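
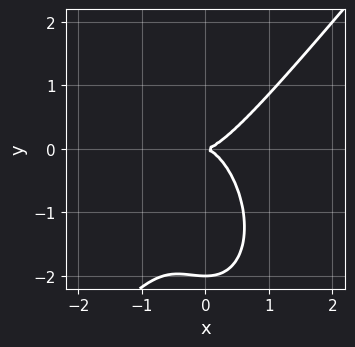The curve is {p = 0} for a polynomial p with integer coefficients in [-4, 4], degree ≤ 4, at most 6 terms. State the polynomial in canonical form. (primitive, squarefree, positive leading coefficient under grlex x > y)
3*x^3 - x^2*y - y^3 - 2*y^2

deg p = 3.
Observable constraints: among the integer gridlines, it crosses the y-axis at y ∈ {-2, 0}; it meets the x-axis at x = 0 (among the integer gridlines).
Putting this together gives p.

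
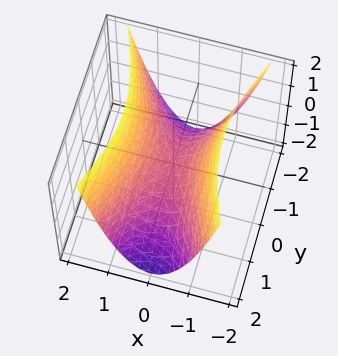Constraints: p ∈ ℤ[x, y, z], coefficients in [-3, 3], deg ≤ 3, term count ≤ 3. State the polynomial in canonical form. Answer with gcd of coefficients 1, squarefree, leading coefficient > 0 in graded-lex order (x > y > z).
3*x^2 - y^2 - 2*z

1. Degree: a saddle surface; a quadric, so deg p = 2.
2. Symmetries: mirror symmetry y ↦ −y ⇒ only even powers of y; the x ↦ −x reflection is a symmetry, so x appears only in even powers.
3. Against the integer gridlines: it meets the y-axis at y = 0 (among the integer gridlines); it crosses the z-axis at the gridline z = 0.
4. Fitting integer coefficients to these (and the overall shape) gives p.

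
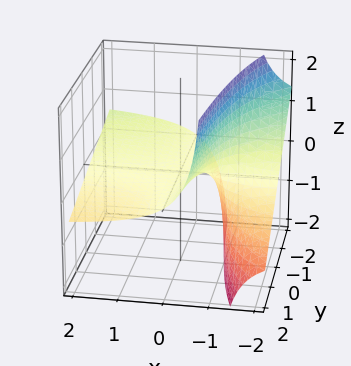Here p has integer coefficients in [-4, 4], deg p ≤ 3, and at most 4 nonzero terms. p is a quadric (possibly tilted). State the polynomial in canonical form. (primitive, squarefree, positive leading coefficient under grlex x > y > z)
x*y + 3*x*z + 3*z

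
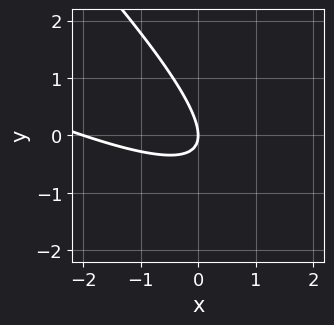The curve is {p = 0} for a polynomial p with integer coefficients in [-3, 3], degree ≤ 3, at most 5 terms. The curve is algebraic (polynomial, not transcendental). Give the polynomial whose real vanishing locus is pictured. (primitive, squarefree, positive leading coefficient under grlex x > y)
x^2 + 3*x*y + 2*y^2 + 2*x

deg p = 2. A generic line meets the curve in up to 2 points.
Checking where it meets the axes: among the integer gridlines, it crosses the x-axis at x ∈ {-2, 0}; it crosses the y-axis at the gridline y = 0.
Putting this together gives p.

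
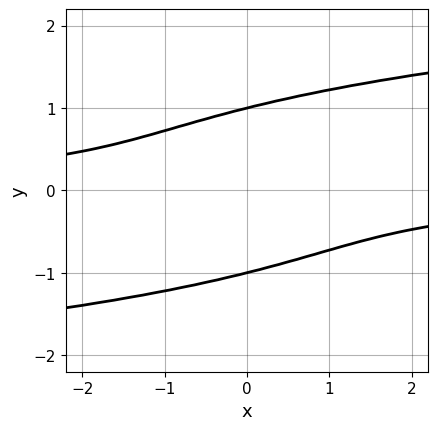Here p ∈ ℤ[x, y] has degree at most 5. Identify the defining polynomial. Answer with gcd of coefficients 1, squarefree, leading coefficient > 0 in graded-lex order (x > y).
(a) Degree: a generic line meets the curve in up to 4 points, so deg p = 4.
(b) Reading off the gridlines: it misses every integer gridline on the x-axis; the y-axis gridline crossings are at y ∈ {-1, 1}.
(c) Putting this together gives p.

y^4 - x*y - 1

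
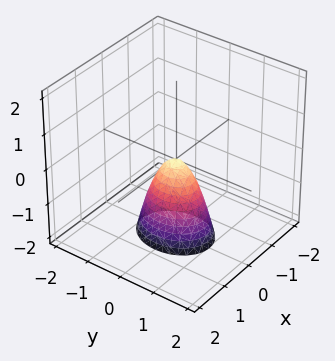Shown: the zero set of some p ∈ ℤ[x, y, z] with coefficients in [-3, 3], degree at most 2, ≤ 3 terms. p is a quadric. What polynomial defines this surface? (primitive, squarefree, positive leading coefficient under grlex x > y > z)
1. deg p = 2. A single bowl opening along one axis; a quadric.
2. Symmetries: mirror symmetry y ↦ −y ⇒ only even powers of y; it's symmetric under x → −x, forcing even powers of x.
3. Reading off the gridlines: it crosses the x-axis at the gridline x = 0; one y-axis crossing is at y = 0.
4. Together with the visible shape, these determine p as stated.

3*x^2 + 2*y^2 + z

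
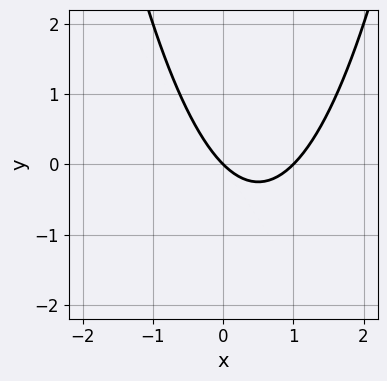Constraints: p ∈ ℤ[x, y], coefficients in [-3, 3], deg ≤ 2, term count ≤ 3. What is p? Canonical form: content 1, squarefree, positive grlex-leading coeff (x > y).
x^2 - x - y

First, the degree is 2 — the shape is more complex than any degree-1 curve.
Next, against the integer gridlines: the x-axis gridline crossings are at x ∈ {0, 1}; it crosses the y-axis at the gridline y = 0.
Finally, together with the visible shape, these determine p as stated.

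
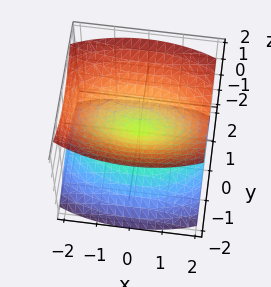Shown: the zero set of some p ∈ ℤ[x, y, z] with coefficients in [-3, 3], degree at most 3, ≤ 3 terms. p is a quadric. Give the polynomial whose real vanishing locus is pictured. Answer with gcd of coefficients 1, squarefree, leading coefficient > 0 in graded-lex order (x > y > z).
x^2 + 3*y^2 - 3*z^2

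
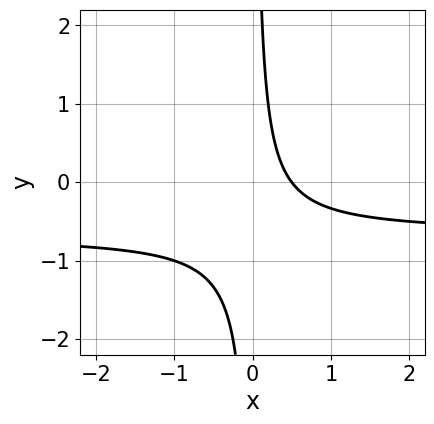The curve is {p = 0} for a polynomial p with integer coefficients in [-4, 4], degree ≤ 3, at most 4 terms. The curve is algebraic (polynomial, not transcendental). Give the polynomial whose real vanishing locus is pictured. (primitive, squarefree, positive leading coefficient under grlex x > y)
(a) deg p = 2. No degree-1 curve has this shape.
(b) Reading off the gridlines: no y-intercept at any integer in the box.
(c) Assembling these constraints gives the stated polynomial.

3*x*y + 2*x - 1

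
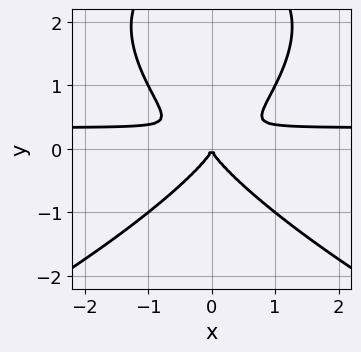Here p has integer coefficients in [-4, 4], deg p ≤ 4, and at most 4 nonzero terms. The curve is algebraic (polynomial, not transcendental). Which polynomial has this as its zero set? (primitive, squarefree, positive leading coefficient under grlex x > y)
y^4 + 3*x^2*y - 3*y^3 - x^2

First, deg p = 4. No degree-3 curve has this shape.
Then, symmetries: mirror symmetry x ↦ −x ⇒ only even powers of x.
Next, against the integer gridlines: it meets the x-axis at x = 0 (among the integer gridlines); one y-axis crossing is at y = 0.
Finally, these observations pin down the coefficients.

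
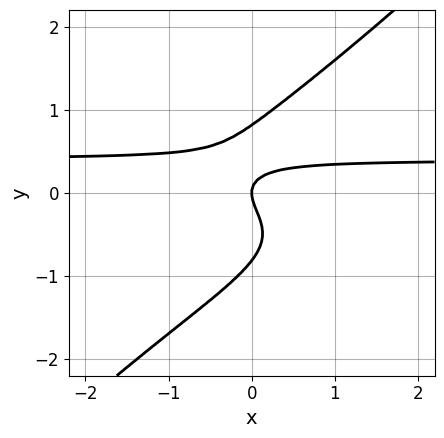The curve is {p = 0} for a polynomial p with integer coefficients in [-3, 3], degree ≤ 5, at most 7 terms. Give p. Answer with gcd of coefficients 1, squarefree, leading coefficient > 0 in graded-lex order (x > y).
3*x*y^3 - 3*y^4 + 2*x*y + 2*y^2 - x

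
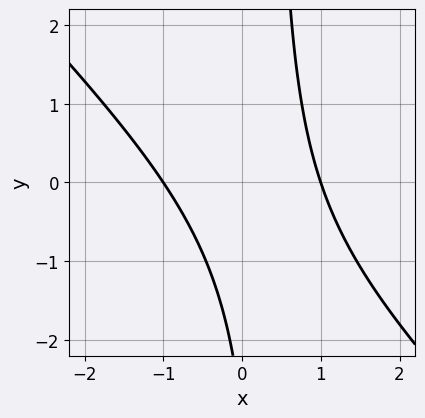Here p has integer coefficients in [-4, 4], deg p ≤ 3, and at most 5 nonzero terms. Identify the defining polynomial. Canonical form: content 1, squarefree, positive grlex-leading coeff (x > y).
3*x^2 + 3*x*y - y - 3

First, the degree is 2 — no degree-1 curve has this shape.
Next, from the visible intercepts: among the integer gridlines, it crosses the x-axis at x ∈ {-1, 1}; no y-intercept at any integer in the box.
Finally, these observations pin down the coefficients.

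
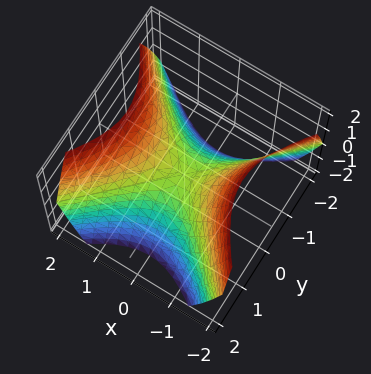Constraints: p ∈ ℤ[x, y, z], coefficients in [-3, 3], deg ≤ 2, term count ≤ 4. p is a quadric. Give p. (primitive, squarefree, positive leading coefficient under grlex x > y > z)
x^2 - y^2 - z

1. Degree: a saddle surface; a quadric, so deg p = 2.
2. Symmetries: it's symmetric under y → −y, forcing even powers of y; it's symmetric under x → −x, forcing even powers of x.
3. Checking where it meets the axes: it crosses the y-axis at the gridline y = 0; one x-axis crossing is at x = 0; one z-axis crossing is at z = 0.
4. The integer polynomial consistent with all of this is the stated p.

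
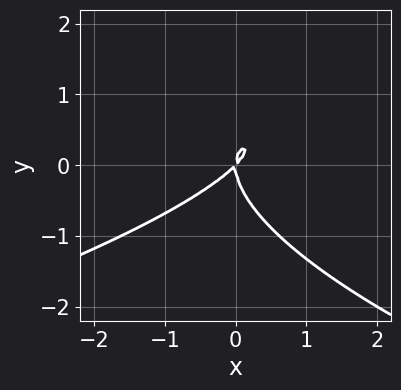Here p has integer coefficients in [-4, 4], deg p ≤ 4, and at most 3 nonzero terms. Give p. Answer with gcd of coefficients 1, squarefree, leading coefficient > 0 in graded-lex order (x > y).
y^3 + x^2 - x*y

1. deg p = 3. No degree-2 curve has this shape.
2. From the axis intercepts and sections: it crosses the y-axis at the gridline y = 0; it crosses the x-axis at the gridline x = 0.
3. Matching integer coefficients to the picture gives p.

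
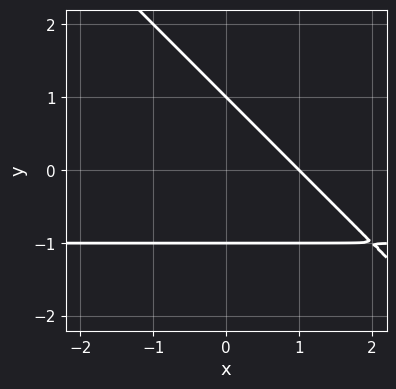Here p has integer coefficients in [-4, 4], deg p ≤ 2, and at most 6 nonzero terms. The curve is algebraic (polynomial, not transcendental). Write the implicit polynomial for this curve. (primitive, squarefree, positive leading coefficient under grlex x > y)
First, the degree is 2 — no degree-1 curve has this shape.
Then, observable constraints: among the integer gridlines, it crosses the y-axis at y ∈ {-1, 1}; it crosses the x-axis at the gridline x = 1.
Finally, assembling these constraints gives the stated polynomial.

x*y + y^2 + x - 1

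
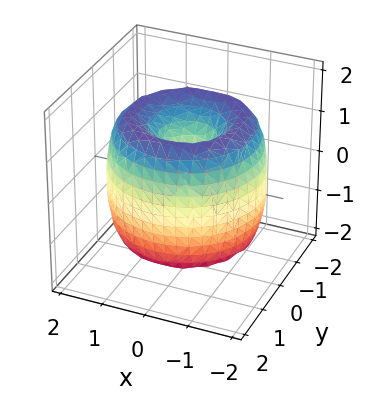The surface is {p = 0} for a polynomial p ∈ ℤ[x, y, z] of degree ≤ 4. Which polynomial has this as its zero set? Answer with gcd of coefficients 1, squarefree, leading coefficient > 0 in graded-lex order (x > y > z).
x^4 + 2*x^2*y^2 + y^4 - 3*x^2 - 3*y^2 + z^2

1. deg p = 4. The shape is more complex than any degree-3 surface.
2. By symmetry, the z-axis is an axis of rotation, so x and y enter only as x² + y².
3. Checking where it meets the axes: a circular section at z = 1 has radius between 0 and 1; it crosses the x-axis at the gridline x = 0; it crosses the z-axis at the gridline z = 0; it crosses the y-axis at the gridline y = 0.
4. These observations pin down the coefficients.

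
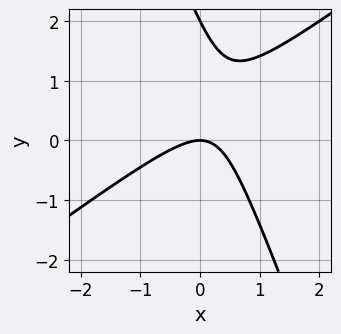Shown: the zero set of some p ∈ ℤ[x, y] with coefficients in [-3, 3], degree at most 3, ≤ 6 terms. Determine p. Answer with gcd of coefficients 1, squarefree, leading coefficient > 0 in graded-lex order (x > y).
2*x^2 - 2*x*y - y^2 + 2*y

1. deg p = 2. A generic line meets the curve in up to 2 points.
2. From the visible intercepts: it crosses the x-axis at the gridline x = 0; among the integer gridlines, it crosses the y-axis at y ∈ {0, 2}.
3. The integer polynomial consistent with all of this is the stated p.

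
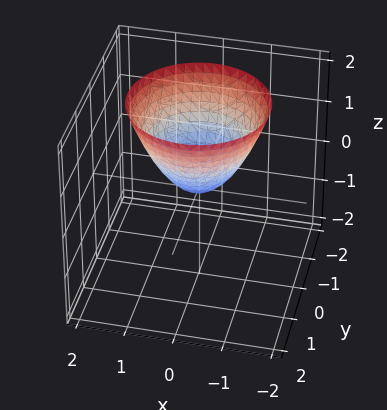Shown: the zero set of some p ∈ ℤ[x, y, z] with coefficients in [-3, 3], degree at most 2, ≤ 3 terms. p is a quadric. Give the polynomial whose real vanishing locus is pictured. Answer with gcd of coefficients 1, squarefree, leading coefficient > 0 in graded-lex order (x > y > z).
1. The degree is 2 — a paraboloid; a quadric.
2. Symmetries: the z-axis is an axis of rotation, so x and y enter only as x² + y².
3. Observable constraints: it meets the x-axis at x = 0 (among the integer gridlines); it meets the z-axis at z = 0 (among the integer gridlines); a circular section at z = 2 has radius between 1 and 2; it crosses the y-axis at the gridline y = 0.
4. Putting this together gives p.

x^2 + y^2 - z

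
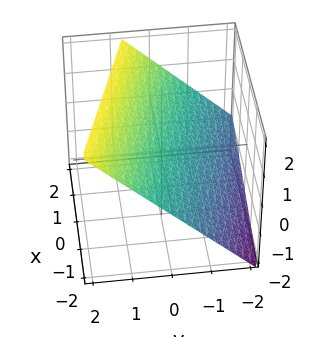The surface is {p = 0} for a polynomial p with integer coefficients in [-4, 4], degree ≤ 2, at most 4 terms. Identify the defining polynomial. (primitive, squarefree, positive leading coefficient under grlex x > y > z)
1. The degree is 1 — the surface is flat (a plane).
2. From the visible intercepts: one x-axis crossing is at x = -2.
3. The integer polynomial consistent with all of this is the stated p.

x + 3*y - 3*z + 2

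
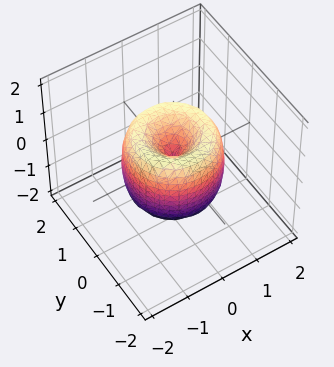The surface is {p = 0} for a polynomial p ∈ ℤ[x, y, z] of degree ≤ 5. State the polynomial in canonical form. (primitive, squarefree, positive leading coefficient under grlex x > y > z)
2*x^4 + 4*x^2*y^2 + 2*y^4 - 3*x^2 - 3*y^2 + z^2

1. Degree: no degree-3 surface has this shape, so deg p = 4.
2. Symmetries: rotational symmetry about the z-axis ⇒ p depends on x, y only through x² + y².
3. Checking where it meets the axes: it crosses the x-axis at the gridline x = 0; a circular section at z = 1 has radius between 0 and 1; it crosses the y-axis at the gridline y = 0; it meets the z-axis at z = 0 (among the integer gridlines).
4. Assembling these constraints gives the stated polynomial.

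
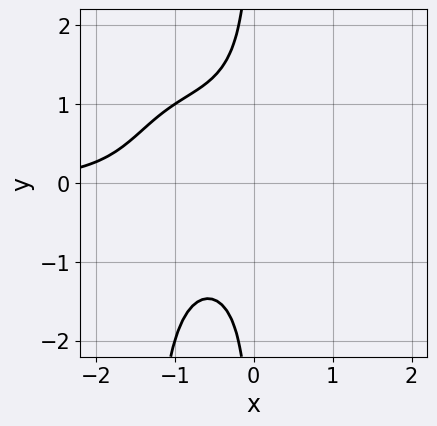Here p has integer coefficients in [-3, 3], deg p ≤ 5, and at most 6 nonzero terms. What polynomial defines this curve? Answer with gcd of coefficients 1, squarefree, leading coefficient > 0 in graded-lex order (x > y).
x^3*y + 2*x^2*y^2 + 3*x*y^2 + 2

1. deg p = 4. The shape is more complex than any degree-3 curve.
2. Observable constraints: the curve avoids every integer y-axis point in the box; it misses every integer gridline on the x-axis.
3. Together with the visible shape, these determine p as stated.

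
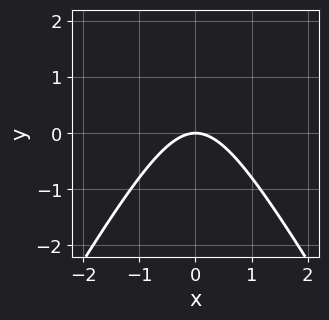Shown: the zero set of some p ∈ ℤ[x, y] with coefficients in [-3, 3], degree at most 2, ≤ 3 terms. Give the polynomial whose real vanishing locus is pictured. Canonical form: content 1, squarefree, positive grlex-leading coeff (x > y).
1. Degree: no degree-1 curve has this shape, so deg p = 2.
2. Symmetries: it's symmetric under x → −x, forcing even powers of x.
3. From the visible intercepts: it meets the x-axis at x = 0 (among the integer gridlines); it crosses the y-axis at the gridline y = 0.
4. The integer polynomial consistent with all of this is the stated p.

3*x^2 - y^2 + 3*y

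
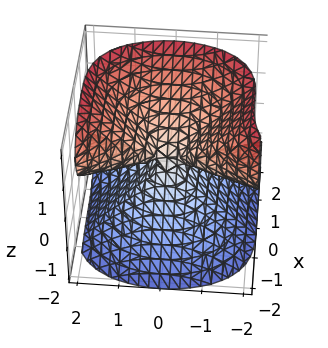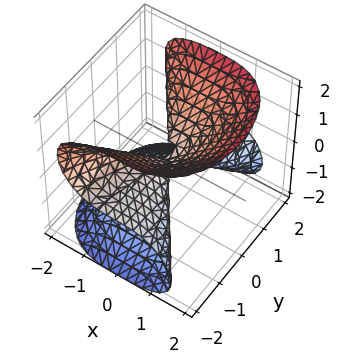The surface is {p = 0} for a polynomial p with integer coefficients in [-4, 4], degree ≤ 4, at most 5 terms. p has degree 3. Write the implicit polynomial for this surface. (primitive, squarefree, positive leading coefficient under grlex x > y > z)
(a) Degree: the shape is more complex than any degree-2 surface, so deg p = 3.
(b) Observable constraints: one x-axis crossing is at x = 0; the visible y-axis segment lies entirely on the surface.
(c) Fitting integer coefficients to these (and the overall shape) gives p.

x^3 + y^2*z - z^3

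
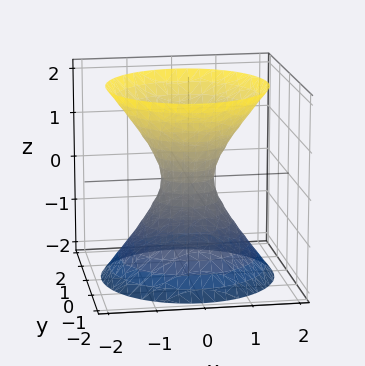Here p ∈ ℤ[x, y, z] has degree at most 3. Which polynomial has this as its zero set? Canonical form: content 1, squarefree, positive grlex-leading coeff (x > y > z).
3*x^2 + 3*y^2 - 2*z^2 - 1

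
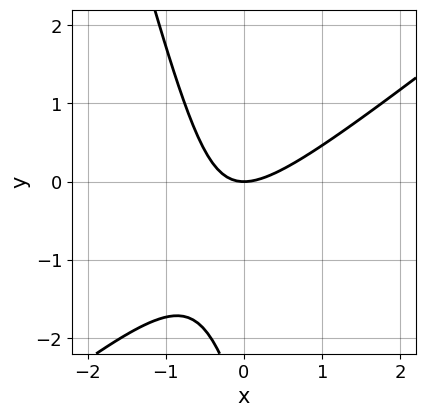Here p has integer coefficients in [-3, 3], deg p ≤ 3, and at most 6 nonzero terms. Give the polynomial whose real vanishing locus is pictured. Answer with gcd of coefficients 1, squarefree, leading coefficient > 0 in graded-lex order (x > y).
3*x^2 - 3*x*y - y^2 - 3*y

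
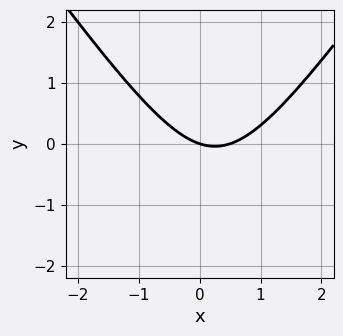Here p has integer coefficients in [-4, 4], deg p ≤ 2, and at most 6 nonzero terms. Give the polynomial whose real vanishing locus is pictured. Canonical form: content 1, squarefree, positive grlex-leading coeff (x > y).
The degree is 2 — a generic line meets the curve in up to 2 points.
Against the integer gridlines: it crosses the x-axis at the gridline x = 0; it crosses the y-axis at the gridline y = 0.
These observations pin down the coefficients.

2*x^2 - y^2 - x - 3*y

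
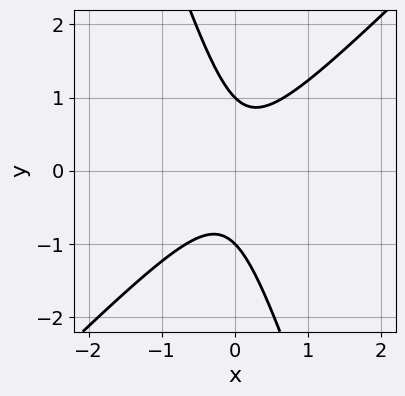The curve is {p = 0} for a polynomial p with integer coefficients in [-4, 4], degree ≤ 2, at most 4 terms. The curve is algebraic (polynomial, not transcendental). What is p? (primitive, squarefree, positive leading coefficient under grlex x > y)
First, deg p = 2. No degree-1 curve has this shape.
Then, from the visible intercepts: it misses every integer gridline on the x-axis; the y-axis gridline crossings are at y ∈ {-1, 1}.
Finally, together with the visible shape, these determine p as stated.

3*x^2 - 2*x*y - y^2 + 1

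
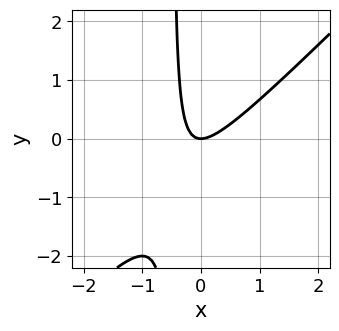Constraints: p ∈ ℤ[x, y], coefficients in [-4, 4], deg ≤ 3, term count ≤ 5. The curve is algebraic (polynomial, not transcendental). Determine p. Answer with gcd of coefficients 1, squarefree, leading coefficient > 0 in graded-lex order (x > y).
2*x^2 - 2*x*y - y

(a) Degree: no degree-1 curve has this shape, so deg p = 2.
(b) Observable constraints: it meets the y-axis at y = 0 (among the integer gridlines); it meets the x-axis at x = 0 (among the integer gridlines).
(c) Solving for integer coefficients yields p as stated.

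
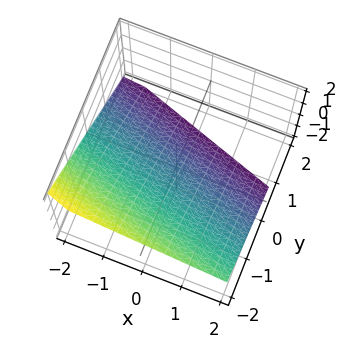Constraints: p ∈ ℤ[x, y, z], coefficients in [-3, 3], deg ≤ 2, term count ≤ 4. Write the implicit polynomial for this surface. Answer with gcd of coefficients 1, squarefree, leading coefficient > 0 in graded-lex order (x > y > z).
x + 3*y + 3*z + 2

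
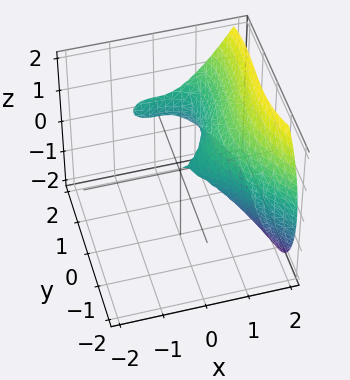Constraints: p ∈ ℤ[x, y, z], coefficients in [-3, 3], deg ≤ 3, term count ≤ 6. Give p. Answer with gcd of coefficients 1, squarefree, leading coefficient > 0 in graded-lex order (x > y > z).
2*x^3 + y^3 - 2*y^2 - 3*z^2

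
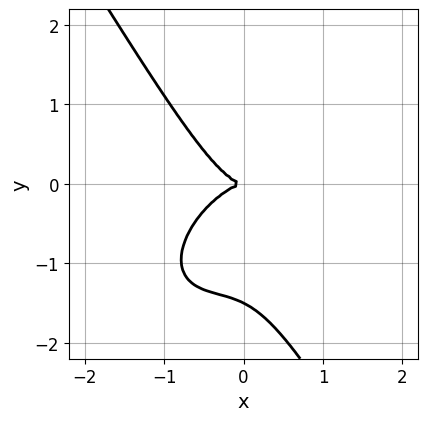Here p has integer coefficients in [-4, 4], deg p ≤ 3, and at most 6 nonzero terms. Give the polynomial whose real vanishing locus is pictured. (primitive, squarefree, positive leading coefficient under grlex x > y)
1. deg p = 3. No degree-2 curve has this shape.
2. Observable constraints: it meets the x-axis at x = 0 (among the integer gridlines); it meets the y-axis at y = 0 (among the integer gridlines).
3. The integer polynomial consistent with all of this is the stated p.

3*x^3 - 2*x^2*y + x*y^2 + 2*y^3 + 3*y^2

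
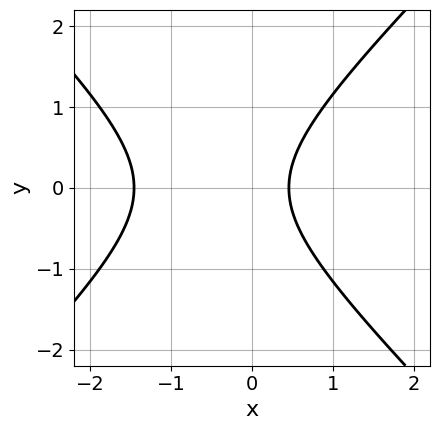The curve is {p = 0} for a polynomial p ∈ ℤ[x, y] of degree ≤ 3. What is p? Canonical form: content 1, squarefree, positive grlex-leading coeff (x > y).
3*x^2 - 3*y^2 + 3*x - 2

First, the degree is 2 — no degree-1 curve has this shape.
Next, symmetries: it's symmetric under y → −y, forcing even powers of y.
Then, checking where it meets the axes: it misses every integer gridline on the y-axis.
Finally, matching integer coefficients to the picture gives p.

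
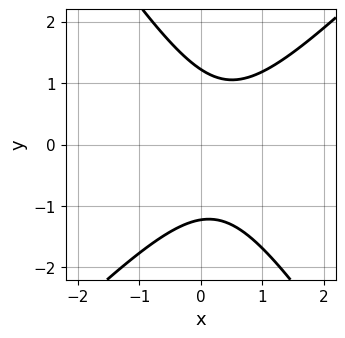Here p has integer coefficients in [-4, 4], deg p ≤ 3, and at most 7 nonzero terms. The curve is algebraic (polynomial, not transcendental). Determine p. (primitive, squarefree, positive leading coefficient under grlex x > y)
First, the degree is 2 — no degree-1 curve has this shape.
Next, against the integer gridlines: the curve avoids every integer x-axis point in the box.
Finally, matching integer coefficients to the picture gives p.

3*x^2 - x*y - 2*y^2 - 2*x + 3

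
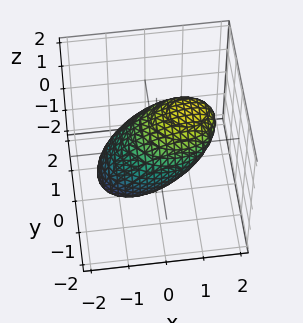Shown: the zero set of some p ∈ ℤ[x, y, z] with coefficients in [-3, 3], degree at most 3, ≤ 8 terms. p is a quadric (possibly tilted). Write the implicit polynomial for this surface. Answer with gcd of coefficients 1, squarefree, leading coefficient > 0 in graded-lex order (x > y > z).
2*x^2 - 3*x*z + 3*y^2 - y*z + 3*z^2 - 3

(a) deg p = 2. The shape is more complex than any degree-1 surface.
(b) Against the integer gridlines: among the integer gridlines, it crosses the z-axis at z ∈ {-1, 1}; among the integer gridlines, it crosses the y-axis at y ∈ {-1, 1}.
(c) Assembling these constraints gives the stated polynomial.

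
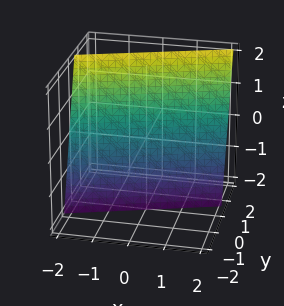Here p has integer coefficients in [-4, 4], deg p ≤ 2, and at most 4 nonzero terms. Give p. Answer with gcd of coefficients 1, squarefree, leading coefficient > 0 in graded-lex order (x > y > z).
x - 3*y + z + 2

1. deg p = 1. Every cross-section is a straight line — this is a plane.
2. Checking where it meets the axes: it crosses the z-axis at the gridline z = -2; it meets the x-axis at x = -2 (among the integer gridlines).
3. Putting this together gives p.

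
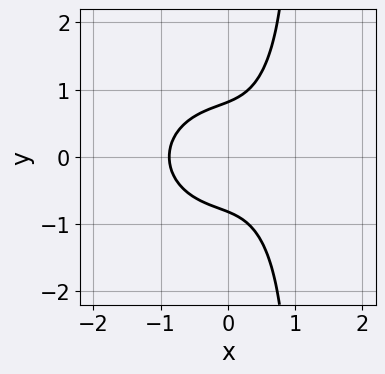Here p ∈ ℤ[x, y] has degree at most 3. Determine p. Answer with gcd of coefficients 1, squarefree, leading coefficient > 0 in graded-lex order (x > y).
3*x^3 + 3*x*y^2 - 3*y^2 + 2

(a) deg p = 3. A generic line meets the curve in up to 3 points.
(b) Symmetries: it's symmetric under y → −y, forcing even powers of y.
(c) Solving for integer coefficients yields p as stated.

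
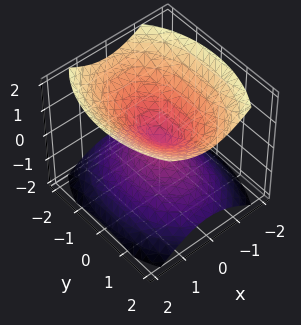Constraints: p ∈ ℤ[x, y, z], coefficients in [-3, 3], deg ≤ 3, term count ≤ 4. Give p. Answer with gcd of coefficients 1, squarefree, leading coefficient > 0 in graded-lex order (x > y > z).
(a) The picture has 2 separate pieces. They look like related sheets of one shape, so recover p as a whole.
(b) The degree is 2 — a double cone through the origin; a quadric.
(c) Symmetries: mirror symmetry y ↦ −y ⇒ only even powers of y; the z ↦ −z reflection is a symmetry, so z appears only in even powers; it's symmetric under x → −x, forcing even powers of x.
(d) Against the integer gridlines: it crosses the y-axis at the gridline y = 0; it meets the z-axis at z = 0 (among the integer gridlines).
(e) Together with the visible shape, these determine p as stated.

2*x^2 + y^2 - 2*z^2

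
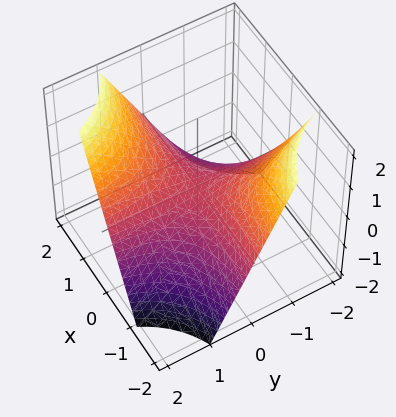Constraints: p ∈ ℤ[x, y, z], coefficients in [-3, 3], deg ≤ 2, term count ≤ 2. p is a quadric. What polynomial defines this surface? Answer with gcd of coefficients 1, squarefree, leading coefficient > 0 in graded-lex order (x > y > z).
x*y - z

deg p = 2. A saddle surface; a quadric.
Reading off the gridlines: it crosses the z-axis at the gridline z = 0; the visible y-axis segment lies entirely on the surface; the visible x-axis segment lies entirely on the surface.
Fitting integer coefficients to these (and the overall shape) gives p.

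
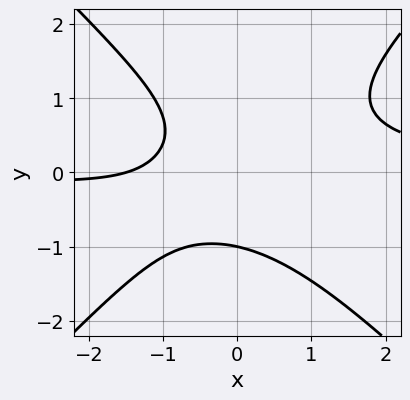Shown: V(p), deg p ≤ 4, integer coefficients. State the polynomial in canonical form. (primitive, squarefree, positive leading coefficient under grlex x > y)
3*x^2*y - 3*y^3 - 2*x - 3

1. The degree is 3 — no degree-2 curve has this shape.
2. Reading off the gridlines: it crosses the y-axis at the gridline y = -1.
3. Matching integer coefficients to the picture gives p.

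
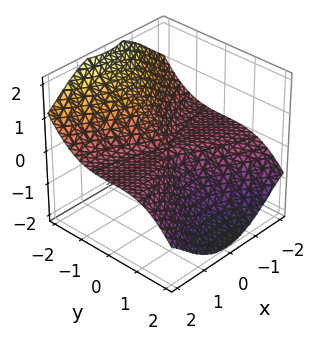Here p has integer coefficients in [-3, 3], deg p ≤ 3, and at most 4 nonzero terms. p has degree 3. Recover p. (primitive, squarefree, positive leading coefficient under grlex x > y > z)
2*x^2*z + y^3 + z^3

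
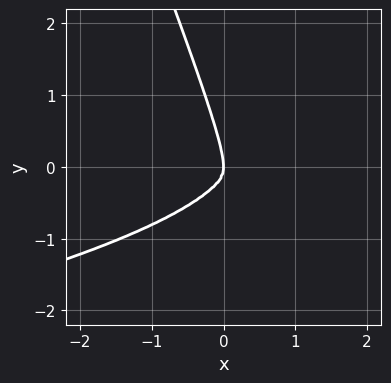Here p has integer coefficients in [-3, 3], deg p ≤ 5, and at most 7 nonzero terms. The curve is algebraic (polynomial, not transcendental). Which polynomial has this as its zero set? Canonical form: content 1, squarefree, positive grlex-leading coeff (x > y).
First, deg p = 4. No degree-3 curve has this shape.
Then, from the axis intercepts and sections: it meets the y-axis at y = 0 (among the integer gridlines); it crosses the x-axis at the gridline x = 0.
Finally, together with the visible shape, these determine p as stated.

x^2*y^2 + 3*x*y^3 + y^4 + 2*x^3 + x*y^2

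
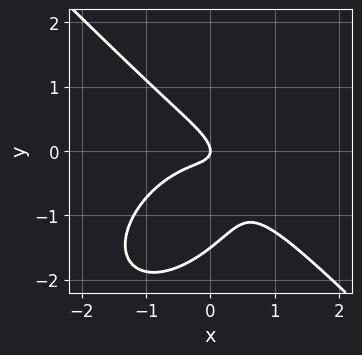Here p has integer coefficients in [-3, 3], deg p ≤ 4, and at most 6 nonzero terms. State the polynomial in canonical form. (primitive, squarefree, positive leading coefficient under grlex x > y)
2*x^3 + 2*y^3 + 3*x*y + 3*y^2 + x

Degree: no degree-2 curve has this shape, so deg p = 3.
Checking where it meets the axes: it meets the y-axis at y = 0 (among the integer gridlines); it crosses the x-axis at the gridline x = 0.
Putting this together gives p.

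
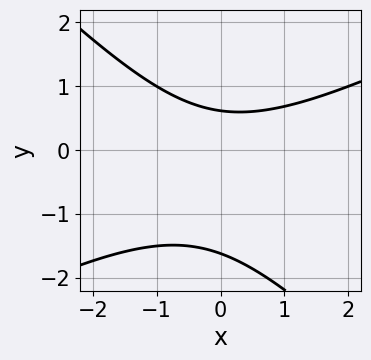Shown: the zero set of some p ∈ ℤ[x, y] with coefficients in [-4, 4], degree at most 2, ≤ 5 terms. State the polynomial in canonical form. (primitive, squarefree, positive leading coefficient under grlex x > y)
The degree is 2 — no degree-1 curve has this shape.
From the visible intercepts: no x-intercept at any integer in the box.
These observations pin down the coefficients.

x^2 - x*y - 2*y^2 - 2*y + 2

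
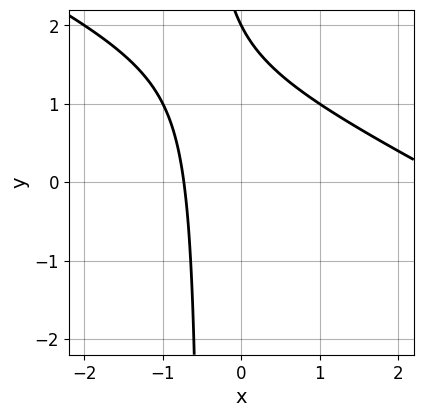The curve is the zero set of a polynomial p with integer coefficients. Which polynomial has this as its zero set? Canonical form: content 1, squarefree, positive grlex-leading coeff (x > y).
First, degree: the shape is more complex than any degree-1 curve, so deg p = 2.
Next, from the axis intercepts and sections: it meets the y-axis at y = 2 (among the integer gridlines).
Finally, putting this together gives p.

x^2 + 2*x*y - 2*x + y - 2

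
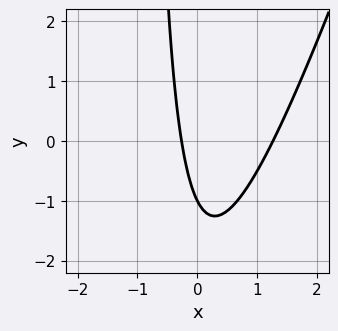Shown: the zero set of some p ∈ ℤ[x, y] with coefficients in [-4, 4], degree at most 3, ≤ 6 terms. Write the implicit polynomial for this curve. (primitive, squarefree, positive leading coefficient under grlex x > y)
Degree: the shape is more complex than any degree-1 curve, so deg p = 2.
Against the integer gridlines: one y-axis crossing is at y = -1.
Together with the visible shape, these determine p as stated.

3*x^2 - x*y - 3*x - y - 1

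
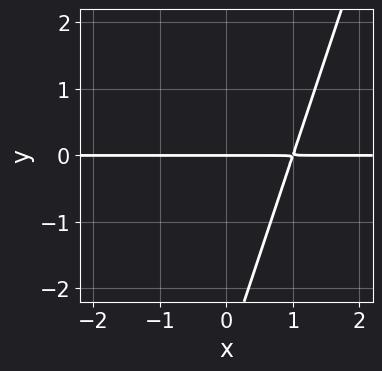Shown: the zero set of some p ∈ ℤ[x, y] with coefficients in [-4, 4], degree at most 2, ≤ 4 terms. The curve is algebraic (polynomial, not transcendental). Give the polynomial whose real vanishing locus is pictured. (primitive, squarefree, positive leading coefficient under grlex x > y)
3*x*y - y^2 - 3*y

1. Degree: no degree-1 curve has this shape, so deg p = 2.
2. Observable constraints: one y-axis crossing is at y = 0; the visible x-axis segment lies entirely on the curve.
3. Fitting integer coefficients to these (and the overall shape) gives p.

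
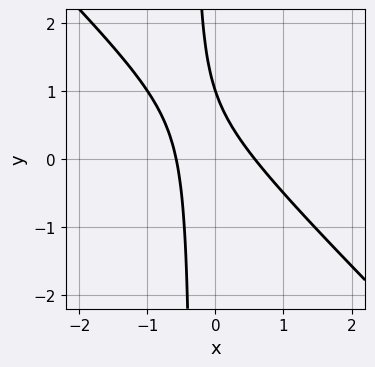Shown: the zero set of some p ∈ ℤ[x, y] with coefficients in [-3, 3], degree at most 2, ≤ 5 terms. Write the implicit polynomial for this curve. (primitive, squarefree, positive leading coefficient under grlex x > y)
3*x^2 + 3*x*y + y - 1

The degree is 2 — no degree-1 curve has this shape.
Checking where it meets the axes: one y-axis crossing is at y = 1.
The integer polynomial consistent with all of this is the stated p.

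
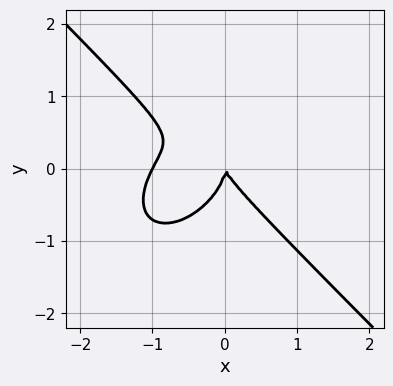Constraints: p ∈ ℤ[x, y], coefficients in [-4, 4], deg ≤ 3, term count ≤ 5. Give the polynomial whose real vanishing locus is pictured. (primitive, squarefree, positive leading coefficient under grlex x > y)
1. Degree: the shape is more complex than any degree-2 curve, so deg p = 3.
2. From the axis intercepts and sections: one y-axis crossing is at y = 0; among the integer gridlines, it crosses the x-axis at x ∈ {-1, 0}.
3. Fitting integer coefficients to these (and the overall shape) gives p.

2*x^3 + 2*y^3 + 2*x^2 + x*y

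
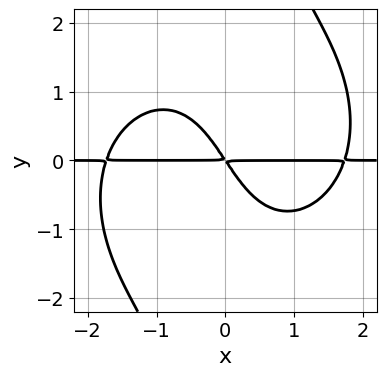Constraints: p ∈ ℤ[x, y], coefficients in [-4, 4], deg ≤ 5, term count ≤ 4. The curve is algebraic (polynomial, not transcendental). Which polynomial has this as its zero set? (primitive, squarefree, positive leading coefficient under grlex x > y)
1. deg p = 4. No degree-3 curve has this shape.
2. Against the integer gridlines: the visible x-axis segment lies entirely on the curve.
3. Together with the visible shape, these determine p as stated.

x^3*y + x*y^3 - 3*x*y - 2*y^2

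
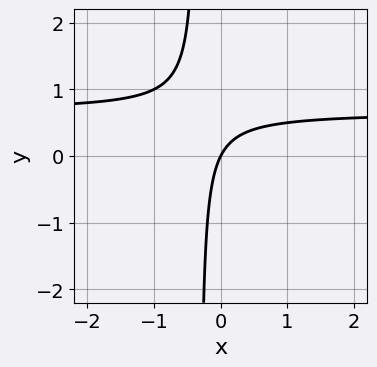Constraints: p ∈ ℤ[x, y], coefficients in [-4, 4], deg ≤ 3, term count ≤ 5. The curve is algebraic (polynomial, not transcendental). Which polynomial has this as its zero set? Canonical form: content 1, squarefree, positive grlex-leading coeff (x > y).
(a) Degree: a generic line meets the curve in up to 2 points, so deg p = 2.
(b) From the visible intercepts: one y-axis crossing is at y = 0; one x-axis crossing is at x = 0.
(c) Assembling these constraints gives the stated polynomial.

3*x*y - 2*x + y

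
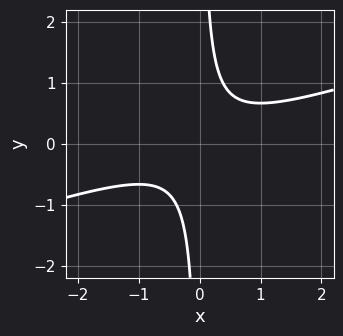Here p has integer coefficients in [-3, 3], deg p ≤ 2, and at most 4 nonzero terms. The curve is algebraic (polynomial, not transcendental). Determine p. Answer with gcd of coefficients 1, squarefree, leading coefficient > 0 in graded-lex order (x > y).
x^2 - 3*x*y + 1

deg p = 2.
Against the integer gridlines: the curve avoids every integer y-axis point in the box; the curve avoids every integer x-axis point in the box.
Putting this together gives p.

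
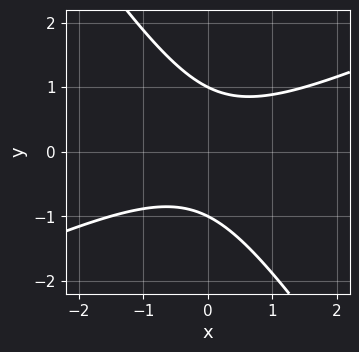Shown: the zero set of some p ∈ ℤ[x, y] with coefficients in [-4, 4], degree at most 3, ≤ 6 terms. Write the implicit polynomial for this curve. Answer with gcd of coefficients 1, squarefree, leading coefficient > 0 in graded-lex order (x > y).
The degree is 2 — the shape is more complex than any degree-1 curve.
From the axis intercepts and sections: it misses every integer gridline on the x-axis; among the integer gridlines, it crosses the y-axis at y ∈ {-1, 1}.
These observations pin down the coefficients.

2*x^2 - 3*x*y - 3*y^2 + 3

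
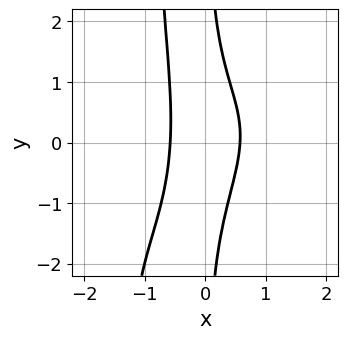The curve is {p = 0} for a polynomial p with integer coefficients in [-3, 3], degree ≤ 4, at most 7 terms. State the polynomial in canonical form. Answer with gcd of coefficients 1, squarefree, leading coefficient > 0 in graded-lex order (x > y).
1. Degree: no degree-3 curve has this shape, so deg p = 4.
2. Reading off the gridlines: it misses every integer gridline on the y-axis.
3. The integer polynomial consistent with all of this is the stated p.

x^3*y - x^2*y^2 - x*y^2 - 3*x^2 + 1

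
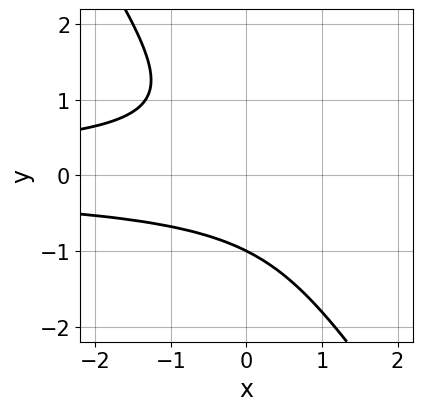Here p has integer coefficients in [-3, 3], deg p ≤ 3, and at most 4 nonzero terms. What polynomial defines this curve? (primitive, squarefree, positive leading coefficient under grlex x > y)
3*x*y^2 + 2*y^3 + 2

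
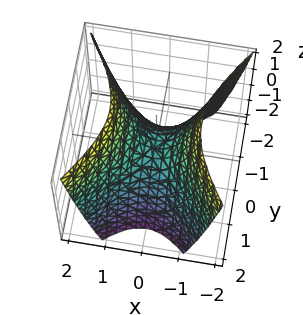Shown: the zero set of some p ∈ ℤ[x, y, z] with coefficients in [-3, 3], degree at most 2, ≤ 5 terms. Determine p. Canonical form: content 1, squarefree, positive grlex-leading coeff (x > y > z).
1. deg p = 2. A saddle surface; a quadric.
2. Symmetries: the x ↦ −x reflection is a symmetry, so x appears only in even powers; it's symmetric under y → −y, forcing even powers of y.
3. Reading off the gridlines: one y-axis crossing is at y = 0; it meets the z-axis at z = 0 (among the integer gridlines).
4. Putting this together gives p.

3*x^2 - 2*y^2 - 2*z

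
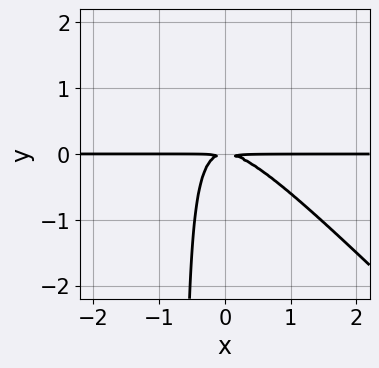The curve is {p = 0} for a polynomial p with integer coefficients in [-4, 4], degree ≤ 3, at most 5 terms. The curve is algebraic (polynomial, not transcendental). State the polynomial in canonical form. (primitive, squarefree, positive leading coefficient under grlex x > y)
3*x^2*y + 3*x*y^2 + 2*y^2

(a) Degree: a generic line meets the curve in up to 3 points, so deg p = 3.
(b) Observable constraints: every point of the x-axis in the box is on the curve.
(c) Fitting integer coefficients to these (and the overall shape) gives p.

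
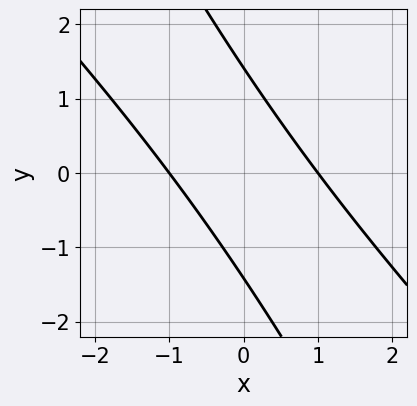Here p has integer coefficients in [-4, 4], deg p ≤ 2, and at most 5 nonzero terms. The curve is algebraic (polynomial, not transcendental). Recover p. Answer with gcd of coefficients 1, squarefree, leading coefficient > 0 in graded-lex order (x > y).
2*x^2 + 3*x*y + y^2 - 2

First, degree: no degree-1 curve has this shape, so deg p = 2.
Then, from the axis intercepts and sections: the x-axis gridline crossings are at x ∈ {-1, 1}.
Finally, the integer polynomial consistent with all of this is the stated p.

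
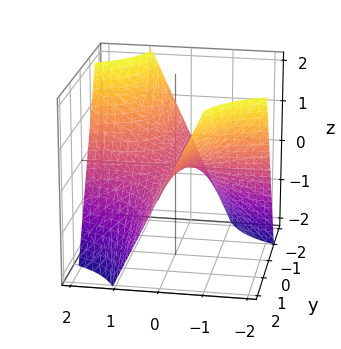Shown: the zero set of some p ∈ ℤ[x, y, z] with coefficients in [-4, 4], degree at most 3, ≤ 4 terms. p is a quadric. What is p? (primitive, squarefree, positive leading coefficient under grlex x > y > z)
1. The degree is 2 — a hyperbolic paraboloid; a quadric.
2. From the axis intercepts and sections: one z-axis crossing is at z = 0; every point of the y-axis in the box is on the surface; the visible x-axis segment lies entirely on the surface.
3. Together with the visible shape, these determine p as stated.

x*y + z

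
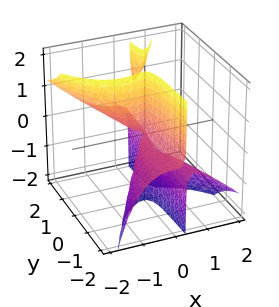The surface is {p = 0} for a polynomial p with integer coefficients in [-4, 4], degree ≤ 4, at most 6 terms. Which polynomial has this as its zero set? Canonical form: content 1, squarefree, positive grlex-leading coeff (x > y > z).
3*x^3 + 2*x^2*z - 3*x*y*z + y*z

1. The picture has 2 separate pieces. They look like related sheets of one shape, so recover p as a whole.
2. Degree: no degree-2 surface has this shape, so deg p = 3.
3. From the axis intercepts and sections: it crosses the x-axis at the gridline x = 0; every point of the y-axis in the box is on the surface; every point of the z-axis in the box is on the surface.
4. Matching integer coefficients to the picture gives p.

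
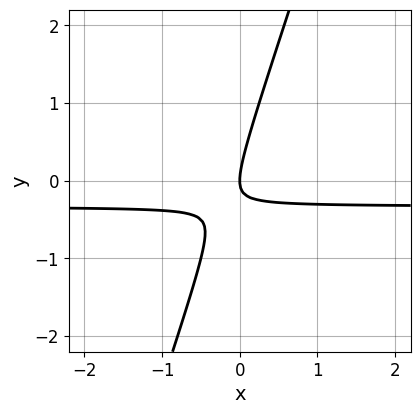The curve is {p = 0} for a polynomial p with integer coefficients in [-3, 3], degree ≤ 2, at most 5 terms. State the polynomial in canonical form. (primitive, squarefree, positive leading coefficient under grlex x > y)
3*x*y - y^2 + x

(a) deg p = 2. A generic line meets the curve in up to 2 points.
(b) Against the integer gridlines: it meets the x-axis at x = 0 (among the integer gridlines); it meets the y-axis at y = 0 (among the integer gridlines).
(c) Solving for integer coefficients yields p as stated.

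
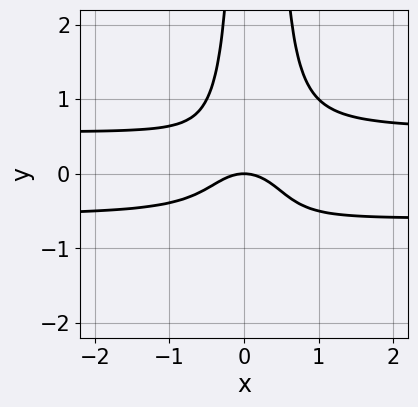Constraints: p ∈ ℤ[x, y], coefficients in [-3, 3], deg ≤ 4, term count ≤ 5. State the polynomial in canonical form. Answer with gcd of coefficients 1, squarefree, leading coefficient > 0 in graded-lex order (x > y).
3*x^2*y^2 - x*y^2 - x^2 - y

1. The degree is 4 — no degree-3 curve has this shape.
2. Against the integer gridlines: it meets the y-axis at y = 0 (among the integer gridlines); it meets the x-axis at x = 0 (among the integer gridlines).
3. Matching integer coefficients to the picture gives p.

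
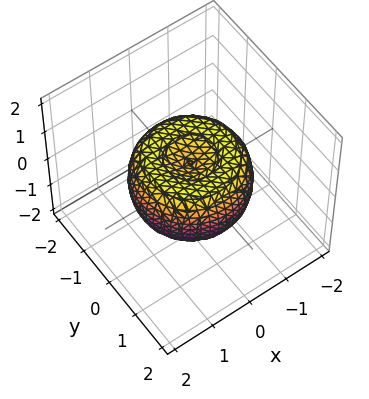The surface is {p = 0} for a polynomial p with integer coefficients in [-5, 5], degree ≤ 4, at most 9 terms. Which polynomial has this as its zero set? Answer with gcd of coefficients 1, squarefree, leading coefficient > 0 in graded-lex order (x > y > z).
2*x^4 + 4*x^2*y^2 + 2*y^4 - 3*x^2 - 3*y^2 + 3*z^2 - 1

First, deg p = 4.
Then, by symmetry, the surface is invariant under rotation about z: p = q(x² + y², z).
Next, reading off the gridlines: a circular section at z = 0 has radius between 1 and 2.
Finally, putting this together gives p.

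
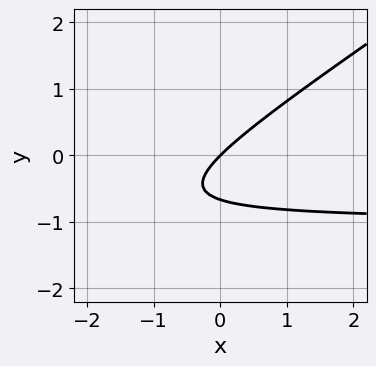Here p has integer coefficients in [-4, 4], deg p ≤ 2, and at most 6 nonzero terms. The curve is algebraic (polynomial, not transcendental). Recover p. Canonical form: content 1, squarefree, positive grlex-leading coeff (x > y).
2*x*y - 3*y^2 + 2*x - 2*y

(a) Degree: the shape is more complex than any degree-1 curve, so deg p = 2.
(b) Observable constraints: one y-axis crossing is at y = 0; one x-axis crossing is at x = 0.
(c) Putting this together gives p.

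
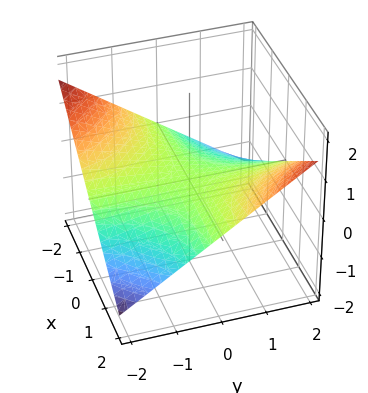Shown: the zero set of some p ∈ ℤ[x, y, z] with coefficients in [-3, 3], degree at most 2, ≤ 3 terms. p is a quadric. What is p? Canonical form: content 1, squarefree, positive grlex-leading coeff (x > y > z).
x*y - 3*z

deg p = 2. A hyperbolic paraboloid; a quadric.
Checking where it meets the axes: the visible x-axis segment lies entirely on the surface; every point of the y-axis in the box is on the surface; one z-axis crossing is at z = 0.
Matching integer coefficients to the picture gives p.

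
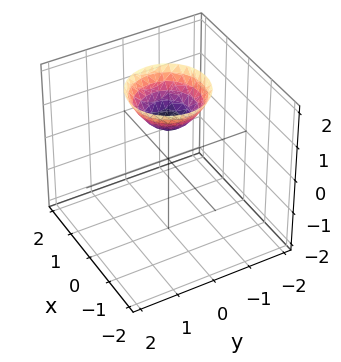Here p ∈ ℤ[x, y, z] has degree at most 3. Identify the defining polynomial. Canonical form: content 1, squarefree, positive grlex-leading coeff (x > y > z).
Degree: the shape is more complex than any degree-1 surface, so deg p = 2.
Symmetry: every cross-section ⟂ z is a circle, so x, y appear only via x² + y².
From the axis intercepts and sections: it misses every integer gridline on the x-axis; it meets the z-axis at z = 1 (among the integer gridlines); no y-intercept at any integer in the box; a circular section at z = 2 has radius exactly 1.
These observations pin down the coefficients.

x^2 + y^2 - z + 1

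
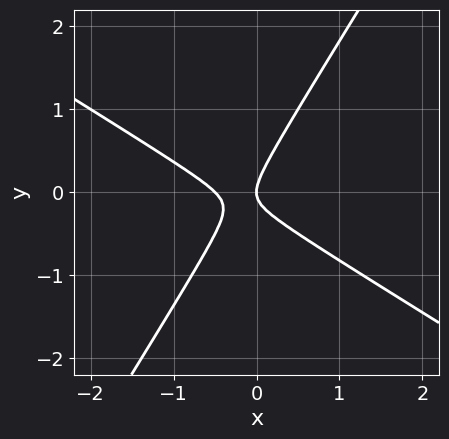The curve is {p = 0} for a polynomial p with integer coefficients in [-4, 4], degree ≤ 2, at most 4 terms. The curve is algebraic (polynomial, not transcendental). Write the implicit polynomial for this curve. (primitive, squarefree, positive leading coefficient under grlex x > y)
2*x^2 + 2*x*y - 2*y^2 + x

The degree is 2 — the shape is more complex than any degree-1 curve.
From the axis intercepts and sections: one x-axis crossing is at x = 0; it meets the y-axis at y = 0 (among the integer gridlines).
These observations pin down the coefficients.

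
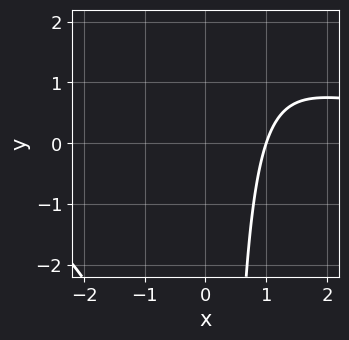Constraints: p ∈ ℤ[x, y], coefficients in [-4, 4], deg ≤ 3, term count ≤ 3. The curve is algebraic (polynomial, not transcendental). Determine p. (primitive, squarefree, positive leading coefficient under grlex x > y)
x^2*y - 3*x + 3

1. The degree is 3 — a generic line meets the curve in up to 3 points.
2. From the visible intercepts: one x-axis crossing is at x = 1; it misses every integer gridline on the y-axis.
3. The integer polynomial consistent with all of this is the stated p.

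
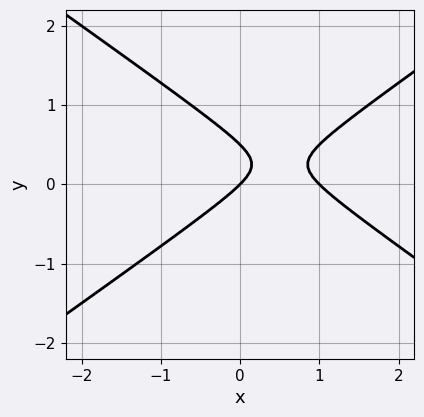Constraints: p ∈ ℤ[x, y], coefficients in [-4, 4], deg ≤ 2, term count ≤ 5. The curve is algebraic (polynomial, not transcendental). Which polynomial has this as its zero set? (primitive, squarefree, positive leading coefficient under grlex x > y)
(a) The degree is 2 — no degree-1 curve has this shape.
(b) Observable constraints: it meets the y-axis at y = 0 (among the integer gridlines); among the integer gridlines, it crosses the x-axis at x ∈ {0, 1}.
(c) Putting this together gives p.

x^2 - 2*y^2 - x + y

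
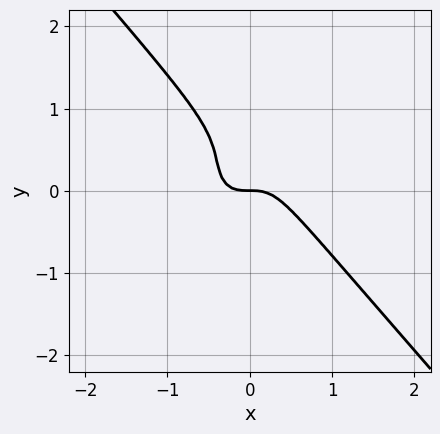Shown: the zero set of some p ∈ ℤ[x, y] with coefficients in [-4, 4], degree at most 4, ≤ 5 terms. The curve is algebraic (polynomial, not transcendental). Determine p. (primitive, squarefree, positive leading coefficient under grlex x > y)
3*x^3 + 2*y^3 - 2*y^2 + y

1. deg p = 3. No degree-2 curve has this shape.
2. Checking where it meets the axes: it meets the x-axis at x = 0 (among the integer gridlines); it crosses the y-axis at the gridline y = 0.
3. Together with the visible shape, these determine p as stated.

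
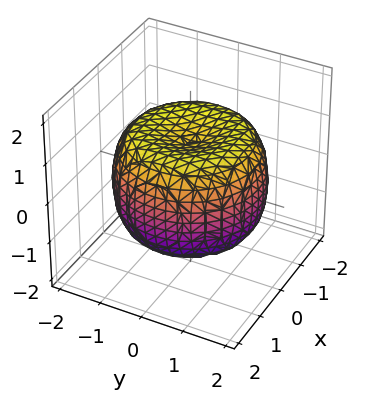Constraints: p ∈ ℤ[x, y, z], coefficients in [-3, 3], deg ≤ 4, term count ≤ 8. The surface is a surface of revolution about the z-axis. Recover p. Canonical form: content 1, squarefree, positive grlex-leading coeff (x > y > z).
x^4 + 2*x^2*y^2 + y^4 - 2*x^2 - 2*y^2 + 2*z^2 - 2

First, the degree is 4 — a generic line meets the surface in up to 4 points.
Next, symmetries: the z-axis is an axis of rotation, so x and y enter only as x² + y².
Then, from the visible intercepts: a circular section at z = -1 has radius between 1 and 2; the z-axis gridline crossings are at z ∈ {-1, 1}.
Finally, putting this together gives p.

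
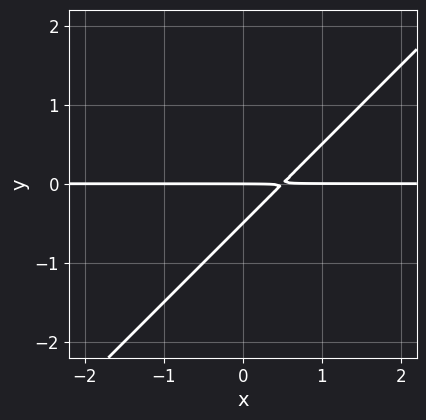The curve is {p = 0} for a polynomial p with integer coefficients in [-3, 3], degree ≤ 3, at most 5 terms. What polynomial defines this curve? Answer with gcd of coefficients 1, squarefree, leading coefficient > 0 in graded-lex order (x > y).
2*x*y - 2*y^2 - y

First, the degree is 2 — a generic line meets the curve in up to 2 points.
Then, against the integer gridlines: it crosses the y-axis at the gridline y = 0; the visible x-axis segment lies entirely on the curve.
Finally, putting this together gives p.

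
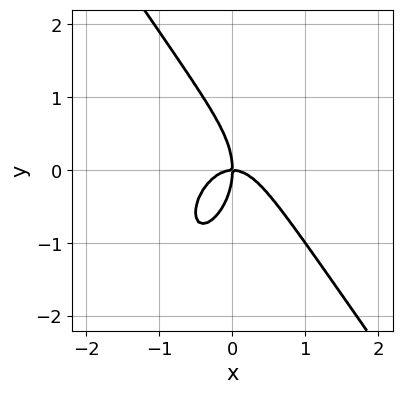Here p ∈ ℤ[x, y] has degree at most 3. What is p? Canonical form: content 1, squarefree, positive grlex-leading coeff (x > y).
3*x^3 + y^3 + 2*x*y

1. Degree: the shape is more complex than any degree-2 curve, so deg p = 3.
2. Against the integer gridlines: one y-axis crossing is at y = 0; one x-axis crossing is at x = 0.
3. These observations pin down the coefficients.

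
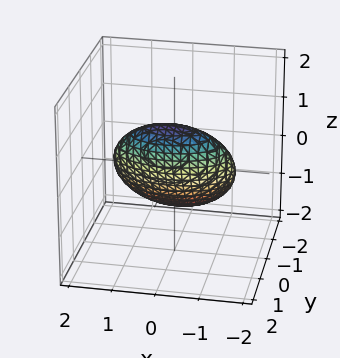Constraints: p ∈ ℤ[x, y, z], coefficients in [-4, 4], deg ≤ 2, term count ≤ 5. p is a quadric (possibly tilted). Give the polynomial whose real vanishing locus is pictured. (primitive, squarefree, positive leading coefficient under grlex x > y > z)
x^2 + 3*y^2 - 3*y*z + 2*z^2 - 2

First, the degree is 2 — no degree-1 surface has this shape.
Next, observable constraints: the z-axis gridline crossings are at z ∈ {-1, 1}.
Finally, matching integer coefficients to the picture gives p.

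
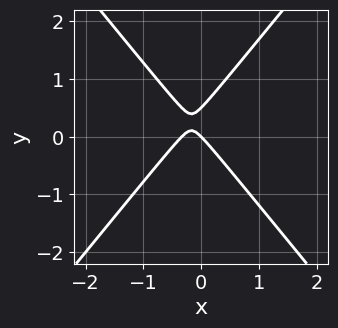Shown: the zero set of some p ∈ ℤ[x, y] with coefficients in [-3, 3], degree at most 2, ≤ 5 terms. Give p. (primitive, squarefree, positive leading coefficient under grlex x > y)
3*x^2 - 2*y^2 + x + y

1. deg p = 2. A generic line meets the curve in up to 2 points.
2. From the visible intercepts: one x-axis crossing is at x = 0; it meets the y-axis at y = 0 (among the integer gridlines).
3. Matching integer coefficients to the picture gives p.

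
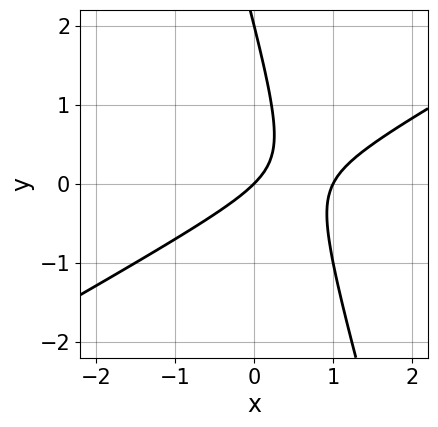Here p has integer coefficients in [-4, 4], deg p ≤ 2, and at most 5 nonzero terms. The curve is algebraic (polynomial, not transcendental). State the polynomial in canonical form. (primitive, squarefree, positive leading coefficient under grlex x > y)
The degree is 2 — no degree-1 curve has this shape.
Checking where it meets the axes: among the integer gridlines, it crosses the x-axis at x ∈ {0, 1}; the y-axis gridline crossings are at y ∈ {0, 2}.
These observations pin down the coefficients.

2*x^2 - 3*x*y - y^2 - 2*x + 2*y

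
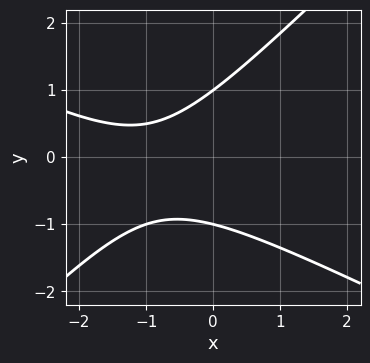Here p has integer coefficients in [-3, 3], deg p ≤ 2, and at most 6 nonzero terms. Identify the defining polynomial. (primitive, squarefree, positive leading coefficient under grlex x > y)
First, deg p = 2. No degree-1 curve has this shape.
Then, reading off the gridlines: no x-intercept at any integer in the box; the y-axis gridline crossings are at y ∈ {-1, 1}.
Finally, assembling these constraints gives the stated polynomial.

x^2 + x*y - 2*y^2 + 2*x + 2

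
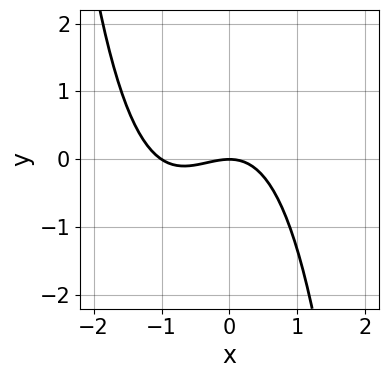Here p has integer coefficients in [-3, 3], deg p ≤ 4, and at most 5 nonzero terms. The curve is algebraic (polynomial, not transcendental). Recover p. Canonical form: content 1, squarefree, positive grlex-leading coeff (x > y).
2*x^3 + 2*x^2 + 3*y

deg p = 3. A generic line meets the curve in up to 3 points.
From the axis intercepts and sections: among the integer gridlines, it crosses the x-axis at x ∈ {-1, 0}; it meets the y-axis at y = 0 (among the integer gridlines).
Assembling these constraints gives the stated polynomial.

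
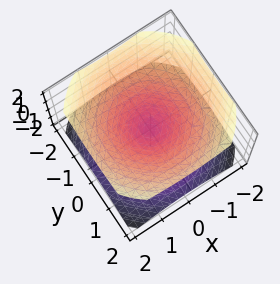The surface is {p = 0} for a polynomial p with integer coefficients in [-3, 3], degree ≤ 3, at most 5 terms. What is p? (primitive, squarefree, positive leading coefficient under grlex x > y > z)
2*x^2 + 2*y^2 - 3*z^2

First, there are 2 components. They look like related sheets of one shape, so recover p as a whole.
Then, the degree is 2 — a double cone through the origin; a quadric.
Next, symmetry: the surface is invariant under rotation about z: p = q(x² + y², z); mirror symmetry z ↦ −z ⇒ only even powers of z.
Then, against the integer gridlines: it meets the x-axis at x = 0 (among the integer gridlines); it meets the y-axis at y = 0 (among the integer gridlines); it crosses the z-axis at the gridline z = 0; a circular section at z = 1 has radius between 1 and 2.
Finally, matching integer coefficients to the picture gives p.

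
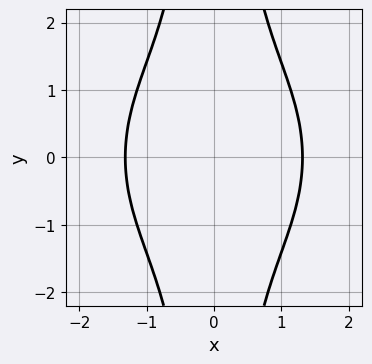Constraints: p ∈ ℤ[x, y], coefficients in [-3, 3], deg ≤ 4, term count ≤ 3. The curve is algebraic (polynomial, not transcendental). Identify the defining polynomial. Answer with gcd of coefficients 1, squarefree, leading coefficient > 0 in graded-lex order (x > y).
(a) deg p = 4. No degree-3 curve has this shape.
(b) Symmetries: the y ↦ −y reflection is a symmetry, so y appears only in even powers; mirror symmetry x ↦ −x ⇒ only even powers of x.
(c) Against the integer gridlines: the curve avoids every integer y-axis point in the box.
(d) Assembling these constraints gives the stated polynomial.

x^4 + x^2*y^2 - 3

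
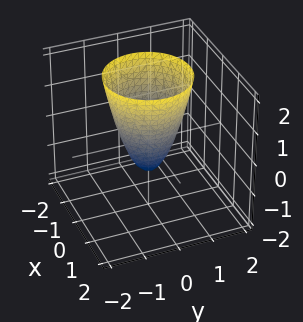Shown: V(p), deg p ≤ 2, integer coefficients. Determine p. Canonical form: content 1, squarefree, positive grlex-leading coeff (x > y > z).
1. Degree: a generic line meets the surface in up to 2 points, so deg p = 2.
2. Symmetries: rotational symmetry about the z-axis ⇒ p depends on x, y only through x² + y².
3. From the visible intercepts: a circular section at z = 2 has radius between 1 and 2; it crosses the z-axis at the gridline z = -1.
4. Together with the visible shape, these determine p as stated.

2*x^2 + 2*y^2 - z - 1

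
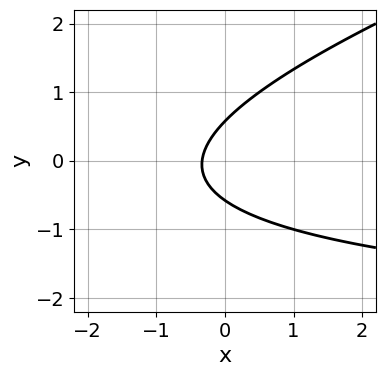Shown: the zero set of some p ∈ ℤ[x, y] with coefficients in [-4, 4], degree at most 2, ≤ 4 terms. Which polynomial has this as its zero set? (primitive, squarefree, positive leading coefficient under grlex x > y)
x*y - 3*y^2 + 3*x + 1

(a) deg p = 2.
(b) Putting this together gives p.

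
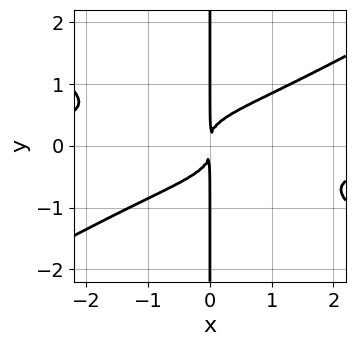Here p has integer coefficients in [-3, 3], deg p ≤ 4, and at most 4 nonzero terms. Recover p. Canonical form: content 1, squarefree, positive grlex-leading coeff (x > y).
x^3*y - 3*x*y^3 + x^2

(a) deg p = 4.
(b) From the visible intercepts: every point of the y-axis in the box is on the curve.
(c) Solving for integer coefficients yields p as stated.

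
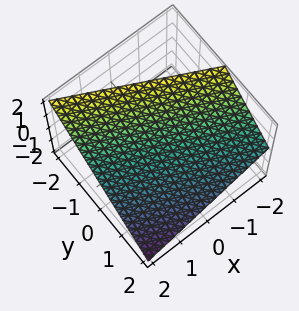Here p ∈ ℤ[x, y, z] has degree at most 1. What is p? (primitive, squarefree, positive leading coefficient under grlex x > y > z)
x + 2*y + 2*z - 2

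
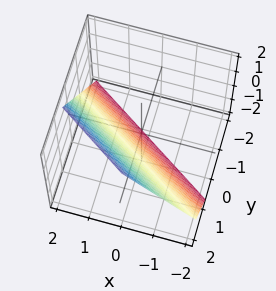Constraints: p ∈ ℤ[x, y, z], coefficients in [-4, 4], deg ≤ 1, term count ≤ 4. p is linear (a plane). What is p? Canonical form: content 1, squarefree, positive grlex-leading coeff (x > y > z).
2*x + 3*y - 2*z - 2

(a) Degree: the surface is flat (a plane), so deg p = 1.
(b) Checking where it meets the axes: one z-axis crossing is at z = -1; one x-axis crossing is at x = 1.
(c) Matching integer coefficients to the picture gives p.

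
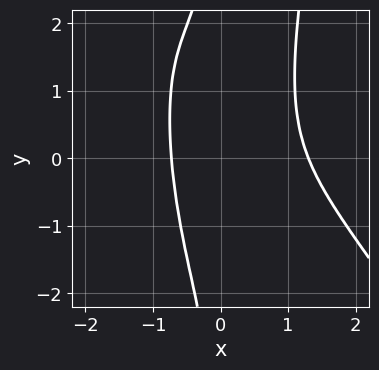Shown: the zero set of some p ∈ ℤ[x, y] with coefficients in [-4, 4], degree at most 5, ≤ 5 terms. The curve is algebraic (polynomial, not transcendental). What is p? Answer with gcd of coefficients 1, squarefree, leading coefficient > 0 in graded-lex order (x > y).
3*x^4 + 2*x^3*y - 3*x^3 - x*y^2 - 2

The degree is 4 — the shape is more complex than any degree-3 curve.
Checking where it meets the axes: no y-intercept at any integer in the box.
Putting this together gives p.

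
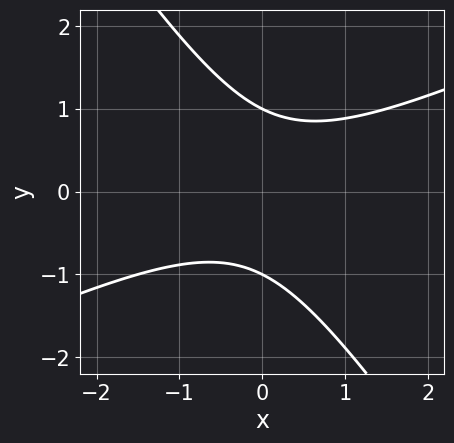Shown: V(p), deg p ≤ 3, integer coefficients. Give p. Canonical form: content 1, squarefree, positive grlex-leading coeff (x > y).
1. Degree: a generic line meets the curve in up to 2 points, so deg p = 2.
2. Against the integer gridlines: no x-intercept at any integer in the box; the y-axis gridline crossings are at y ∈ {-1, 1}.
3. Putting this together gives p.

2*x^2 - 3*x*y - 3*y^2 + 3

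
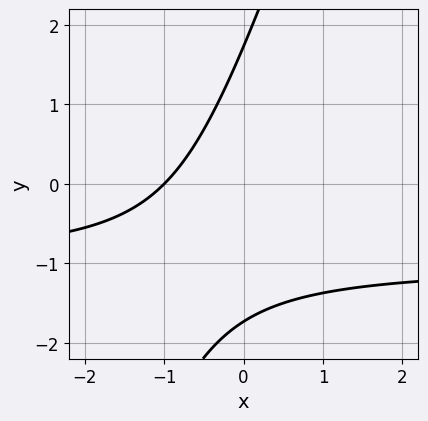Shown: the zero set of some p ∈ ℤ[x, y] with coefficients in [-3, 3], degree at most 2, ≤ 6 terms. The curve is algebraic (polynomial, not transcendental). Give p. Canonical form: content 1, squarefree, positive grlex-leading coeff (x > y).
3*x*y - y^2 + 3*x + 3

(a) Degree: the shape is more complex than any degree-1 curve, so deg p = 2.
(b) Checking where it meets the axes: it meets the x-axis at x = -1 (among the integer gridlines).
(c) The integer polynomial consistent with all of this is the stated p.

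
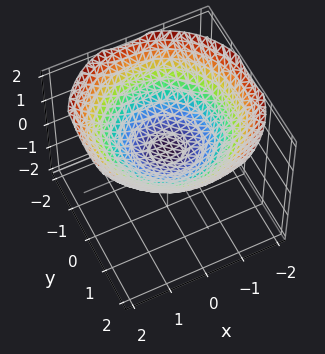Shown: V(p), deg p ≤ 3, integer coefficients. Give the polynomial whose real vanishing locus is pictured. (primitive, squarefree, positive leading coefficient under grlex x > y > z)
(a) deg p = 2. No degree-1 surface has this shape.
(b) By symmetry, the surface is invariant under rotation about z: p = q(x² + y², z).
(c) Observable constraints: the surface avoids every integer y-axis point in the box; a circular section at z = 1 has radius between 1 and 2.
(d) Assembling these constraints gives the stated polynomial.

x^2 + y^2 - 3*z + 1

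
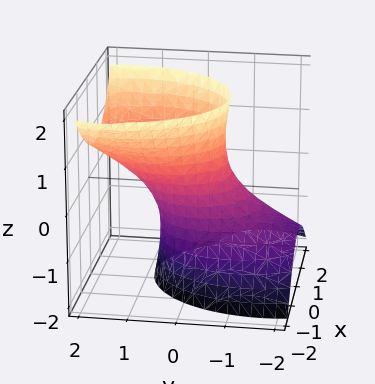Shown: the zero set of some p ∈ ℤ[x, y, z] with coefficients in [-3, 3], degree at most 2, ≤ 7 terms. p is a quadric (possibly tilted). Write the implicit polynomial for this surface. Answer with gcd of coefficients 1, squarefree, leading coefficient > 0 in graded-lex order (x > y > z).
1. deg p = 2. The shape is more complex than any degree-1 surface.
2. Observable constraints: the y-axis gridline crossings are at y ∈ {-1, 1}; the surface avoids every integer z-axis point in the box.
3. Assembling these constraints gives the stated polynomial.

3*x^2 + x*z + 2*y^2 - 3*y*z - z^2 - 2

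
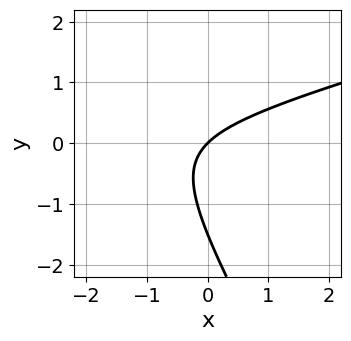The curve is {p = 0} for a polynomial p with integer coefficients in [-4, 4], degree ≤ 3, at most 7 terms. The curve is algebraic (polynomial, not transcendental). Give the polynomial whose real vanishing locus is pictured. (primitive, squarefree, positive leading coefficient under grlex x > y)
x^2 - 3*x*y - 2*y^2 + 3*x - 3*y

(a) deg p = 2.
(b) Against the integer gridlines: it meets the x-axis at x = 0 (among the integer gridlines); one y-axis crossing is at y = 0.
(c) Solving for integer coefficients yields p as stated.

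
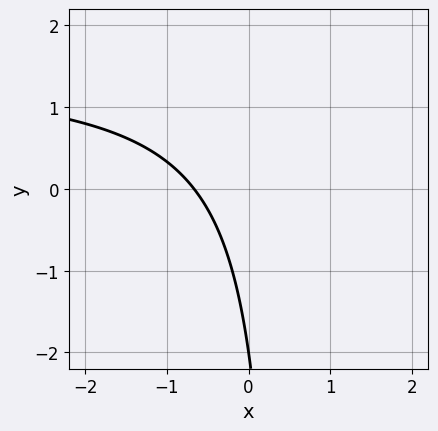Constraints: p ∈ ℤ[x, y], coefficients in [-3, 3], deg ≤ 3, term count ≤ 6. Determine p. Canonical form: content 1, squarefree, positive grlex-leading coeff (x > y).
2*x*y - 3*x - y - 2

1. The degree is 2 — no degree-1 curve has this shape.
2. Reading off the gridlines: it meets the y-axis at y = -2 (among the integer gridlines).
3. Matching integer coefficients to the picture gives p.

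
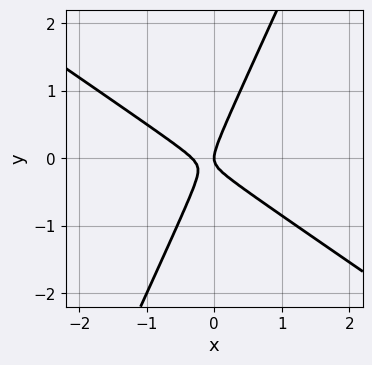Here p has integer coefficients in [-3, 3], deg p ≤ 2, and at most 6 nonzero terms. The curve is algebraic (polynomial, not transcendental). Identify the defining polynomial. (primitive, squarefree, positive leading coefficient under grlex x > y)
1. The degree is 2 — the shape is more complex than any degree-1 curve.
2. Checking where it meets the axes: it crosses the y-axis at the gridline y = 0; one x-axis crossing is at x = 0.
3. Solving for integer coefficients yields p as stated.

3*x^2 + 3*x*y - 2*y^2 + x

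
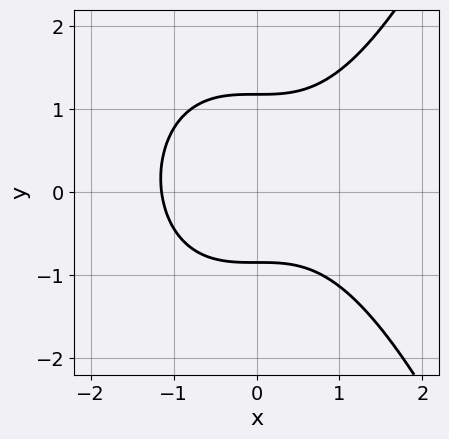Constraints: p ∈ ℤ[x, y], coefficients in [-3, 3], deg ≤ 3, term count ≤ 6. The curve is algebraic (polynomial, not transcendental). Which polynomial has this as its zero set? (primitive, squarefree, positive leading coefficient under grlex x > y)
2*x^3 - 3*y^2 + y + 3

deg p = 3.
Putting this together gives p.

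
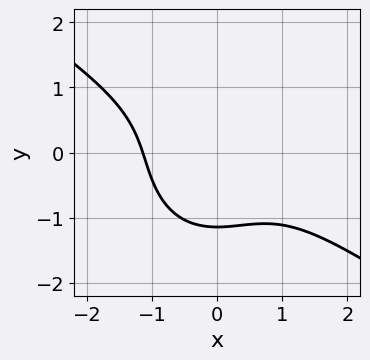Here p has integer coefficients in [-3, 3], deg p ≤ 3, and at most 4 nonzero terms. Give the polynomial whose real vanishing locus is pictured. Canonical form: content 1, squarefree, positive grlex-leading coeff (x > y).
Degree: a generic line meets the curve in up to 3 points, so deg p = 3.
Putting this together gives p.

2*x^3 + 2*x^2*y + 2*y^3 + 3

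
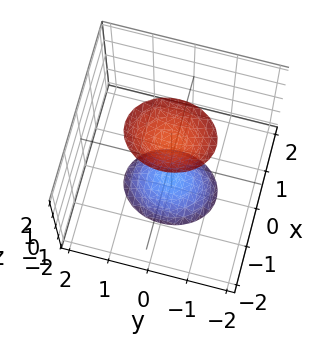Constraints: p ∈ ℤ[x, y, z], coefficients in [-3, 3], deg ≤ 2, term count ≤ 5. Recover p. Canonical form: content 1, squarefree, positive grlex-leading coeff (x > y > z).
3*x^2 + 2*y^2 - z^2 + 2

1. The picture has 2 separate pieces.
2. The degree is 2 — two sheets facing apart; a quadric.
3. Symmetries: the z ↦ −z reflection is a symmetry, so z appears only in even powers; mirror symmetry y ↦ −y ⇒ only even powers of y; it's symmetric under x → −x, forcing even powers of x.
4. From the visible intercepts: the surface avoids every integer x-axis point in the box; it misses every integer gridline on the y-axis.
5. Together with the visible shape, these determine p as stated.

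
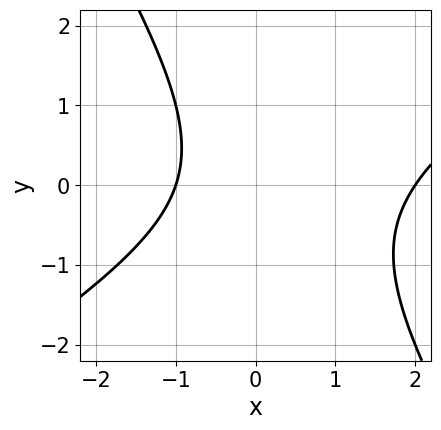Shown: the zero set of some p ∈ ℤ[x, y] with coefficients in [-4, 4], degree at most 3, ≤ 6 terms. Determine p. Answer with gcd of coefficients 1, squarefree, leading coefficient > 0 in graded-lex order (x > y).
First, degree: the shape is more complex than any degree-1 curve, so deg p = 2.
Next, from the axis intercepts and sections: the curve avoids every integer y-axis point in the box; among the integer gridlines, it crosses the x-axis at x ∈ {-1, 2}.
Finally, together with the visible shape, these determine p as stated.

x^2 - x*y - y^2 - x - 2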